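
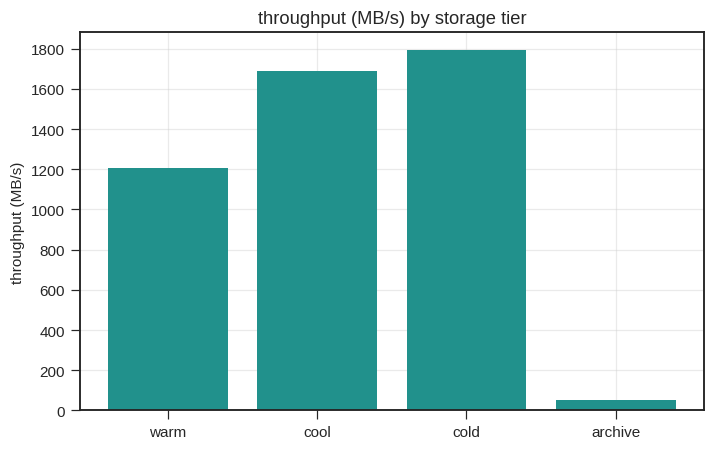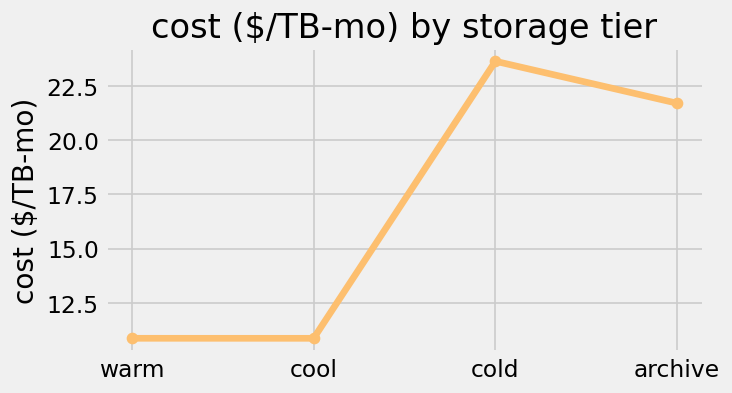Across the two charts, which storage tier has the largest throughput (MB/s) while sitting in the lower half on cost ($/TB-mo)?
cool

Chart 2 median cost ($/TB-mo) ≈ 15; below-median storage tiers: warm, cool. Among those, cool has the highest throughput (MB/s) (≈ 1600).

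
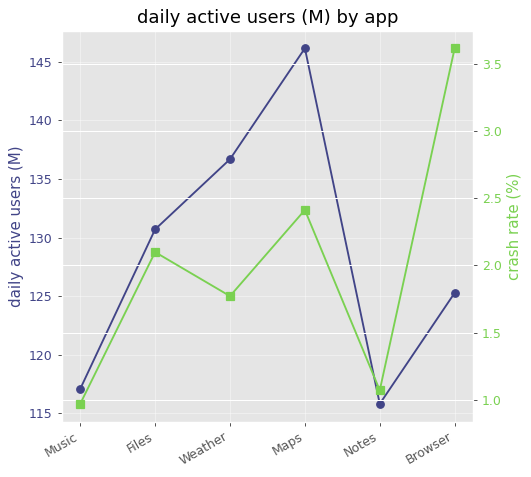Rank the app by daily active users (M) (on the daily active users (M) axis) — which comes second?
Weather

Top 3 (on the daily active users (M) axis): Maps ≈ 145, Weather ≈ 135, Files ≈ 130.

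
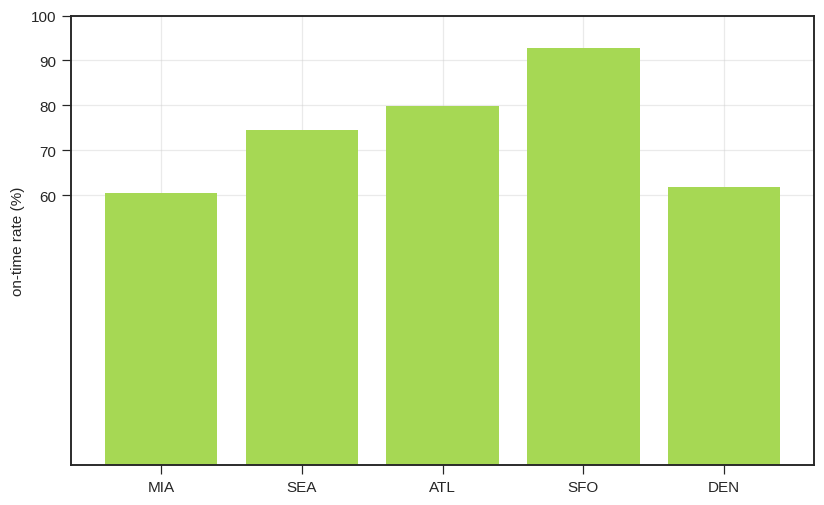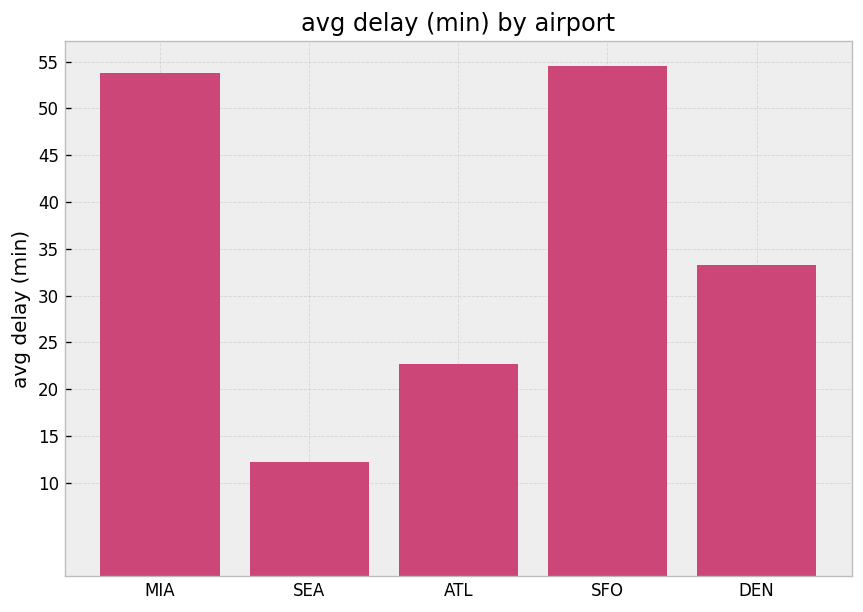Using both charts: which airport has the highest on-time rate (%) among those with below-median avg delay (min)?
Chart 2 median avg delay (min) ≈ 35; below-median airports: SEA, ATL. Among those, ATL has the highest on-time rate (%) (≈ 80).

ATL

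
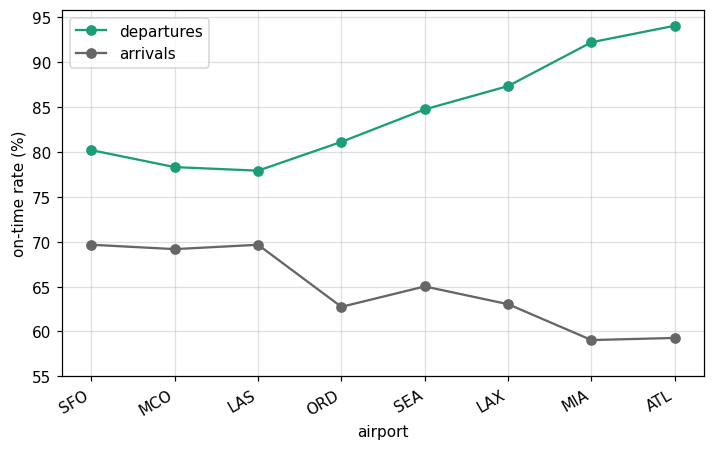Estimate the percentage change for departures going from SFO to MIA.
SFO ≈ 80, MIA ≈ 90; (90 − 80) / 80 ≈ +12.5%.

≈ +12.5%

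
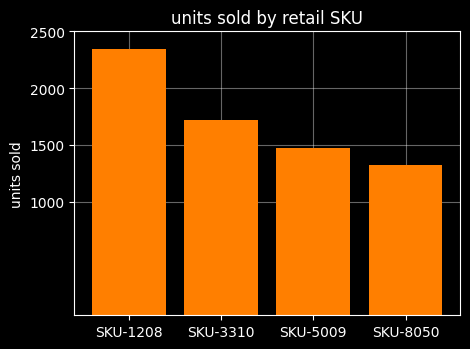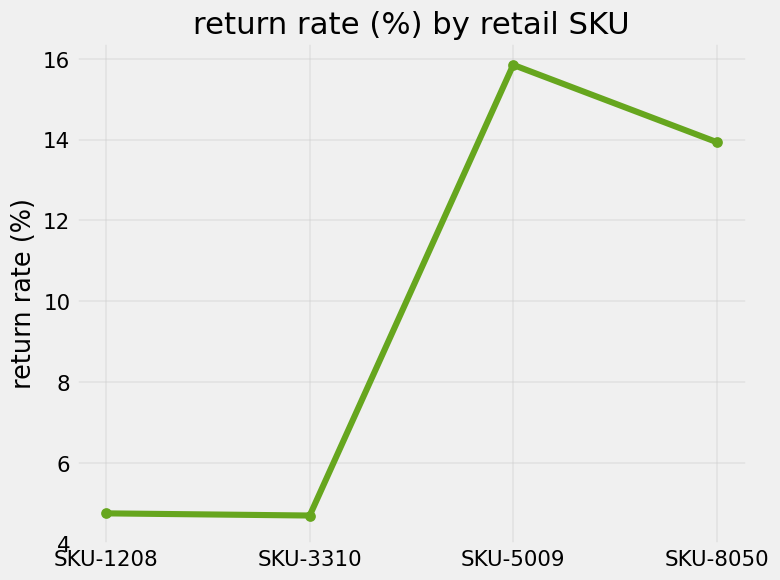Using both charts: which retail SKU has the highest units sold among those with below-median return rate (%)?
Chart 2 median return rate (%) ≈ 10; below-median retail SKUs: SKU-1208, SKU-3310. Among those, SKU-1208 has the highest units sold (≈ 2500).

SKU-1208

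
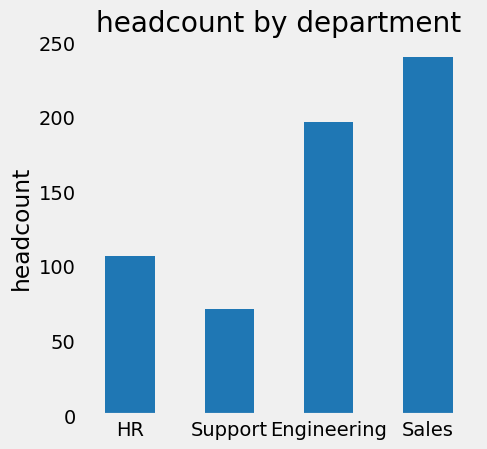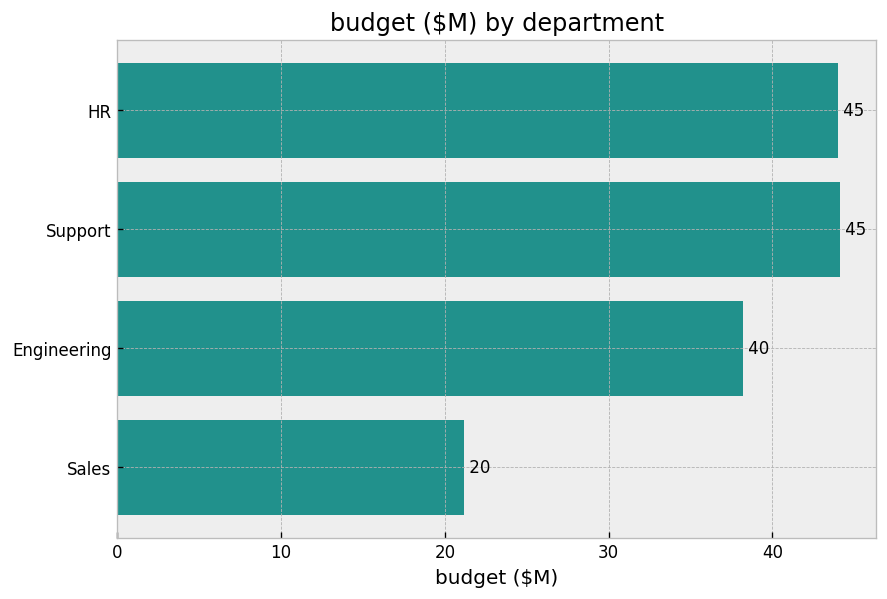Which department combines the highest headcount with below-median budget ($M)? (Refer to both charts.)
Chart 2 median budget ($M) ≈ 40; below-median departments: Engineering, Sales. Among those, Sales has the highest headcount (≈ 250).

Sales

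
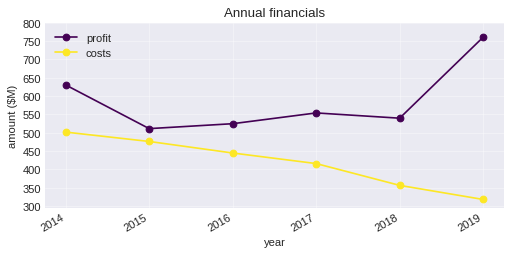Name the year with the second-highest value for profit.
2014

Top 3 for profit: 2019 ≈ 750, 2014 ≈ 650, 2017 ≈ 550.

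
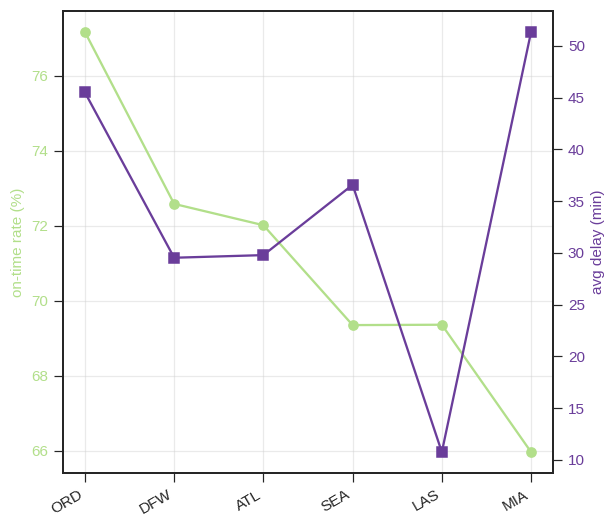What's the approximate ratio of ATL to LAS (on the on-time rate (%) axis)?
≈ 1.04×

ATL ≈ 72, LAS ≈ 69; 72/69 ≈ 1.04.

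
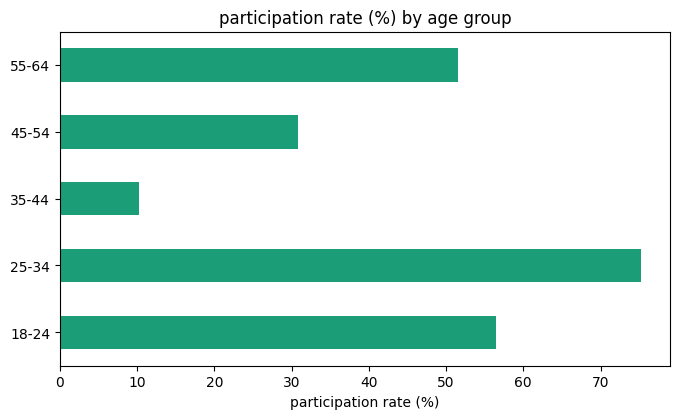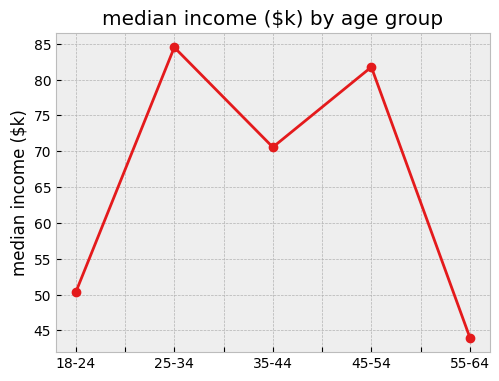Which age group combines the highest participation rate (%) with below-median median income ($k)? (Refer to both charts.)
18-24

Chart 2 median median income ($k) ≈ 70; below-median age groups: 18-24, 55-64. Among those, 18-24 has the highest participation rate (%) (≈ 60).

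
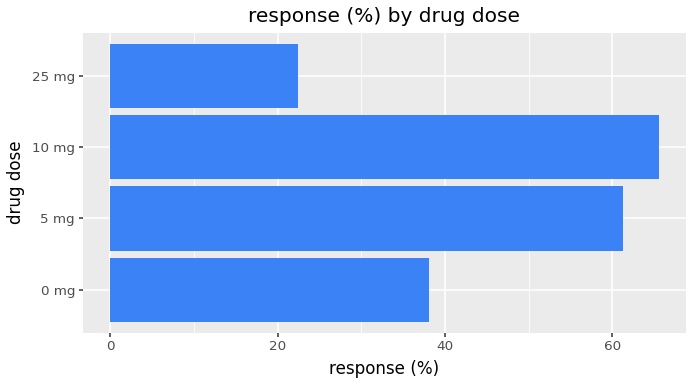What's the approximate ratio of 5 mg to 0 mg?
5 mg ≈ 60, 0 mg ≈ 40; 60/40 ≈ 1.5.

≈ 1.5×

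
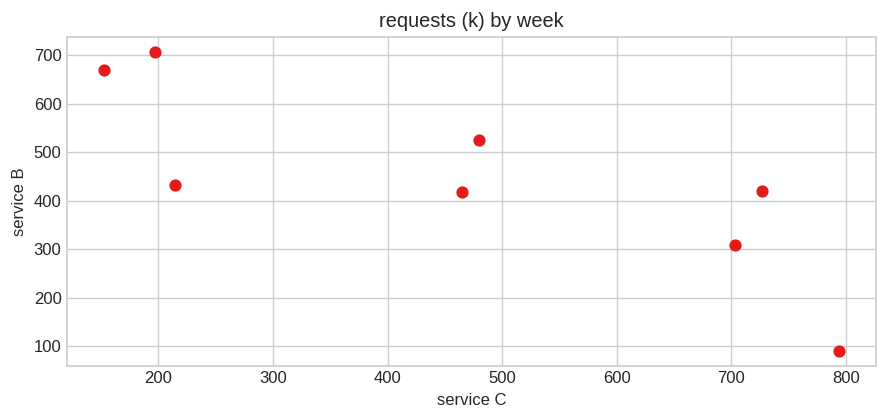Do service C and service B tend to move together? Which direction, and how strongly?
Points are negatively correlated; strong (|r| ≈ 0.8).

negative, strong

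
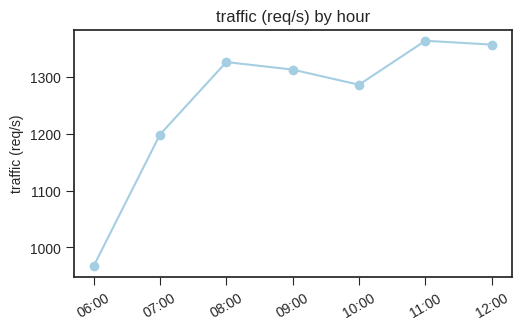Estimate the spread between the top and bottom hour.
≈ 400

Max 11:00 ≈ 1350, min 06:00 ≈ 950; range ≈ 400.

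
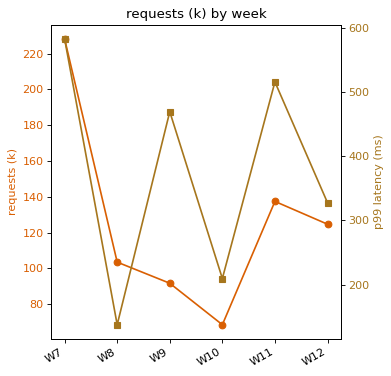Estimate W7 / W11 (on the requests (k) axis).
≈ 1.57×

W7 ≈ 220, W11 ≈ 140; 220/140 ≈ 1.57.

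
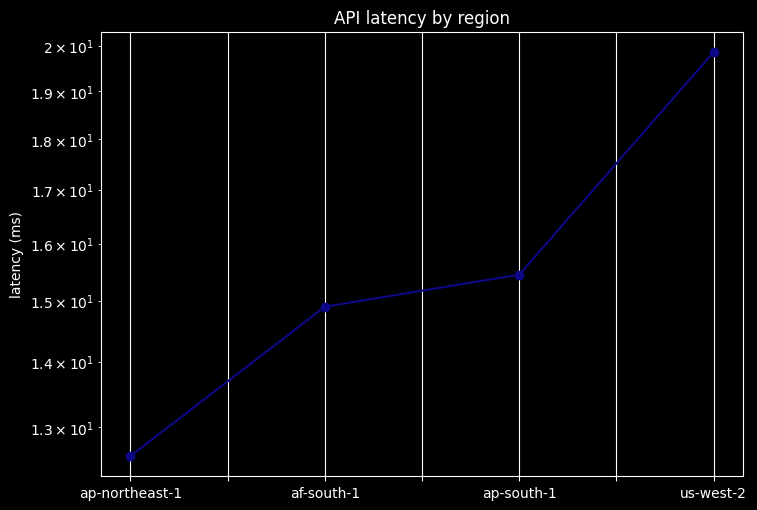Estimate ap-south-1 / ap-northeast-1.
≈ 1.15×

ap-south-1 ≈ 15, ap-northeast-1 ≈ 13; 15/13 ≈ 1.15.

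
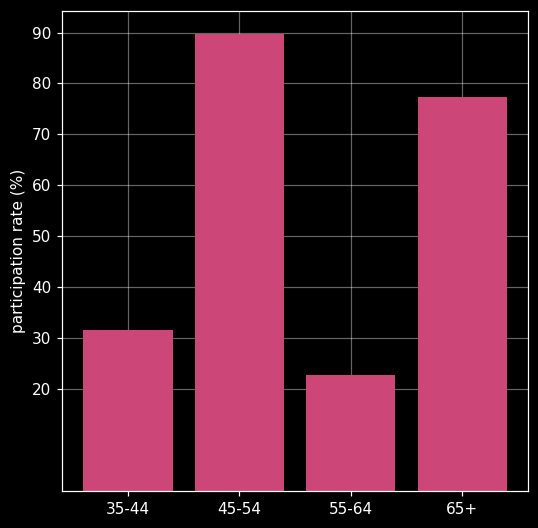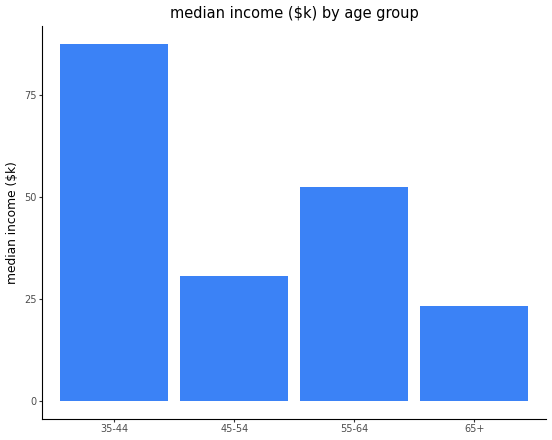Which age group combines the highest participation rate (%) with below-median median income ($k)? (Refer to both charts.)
Chart 2 median median income ($k) ≈ 40; below-median age groups: 45-54, 65+. Among those, 45-54 has the highest participation rate (%) (≈ 90).

45-54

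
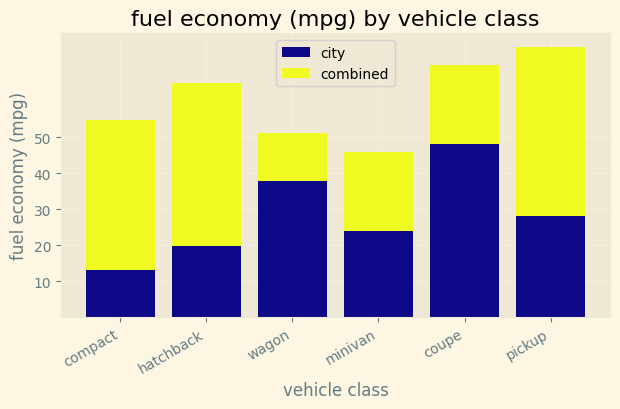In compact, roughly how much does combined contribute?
combined top ≈ 50, bottom ≈ 10; segment ≈ 40.

≈ 40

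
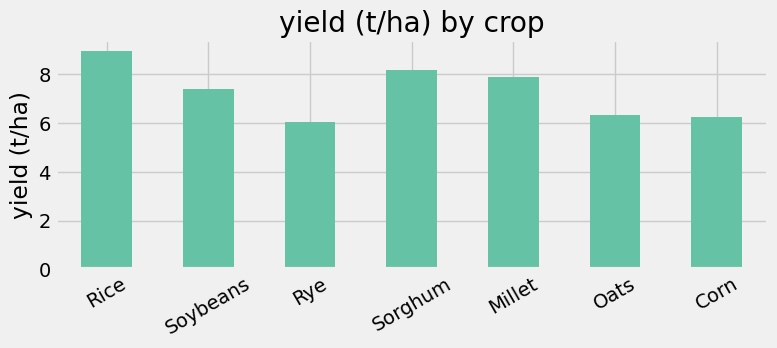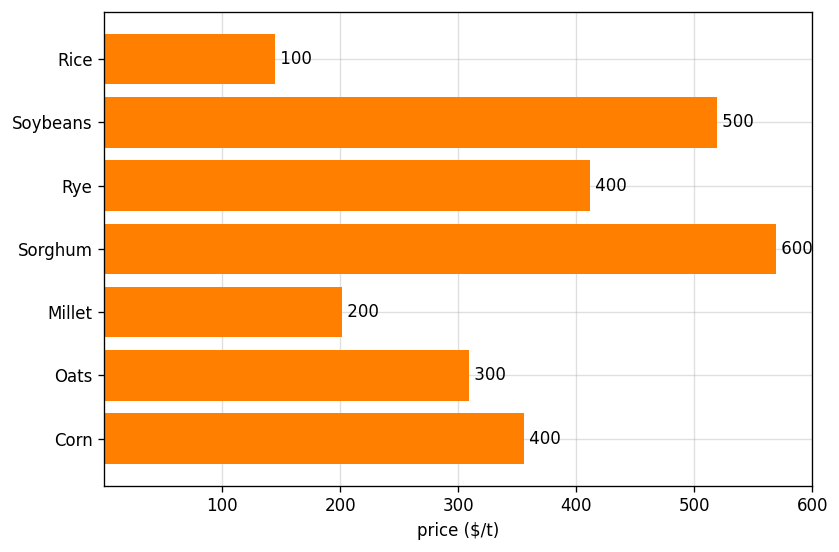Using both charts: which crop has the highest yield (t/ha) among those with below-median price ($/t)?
Chart 2 median price ($/t) ≈ 400; below-median crops: Rice, Millet, Oats. Among those, Rice has the highest yield (t/ha) (≈ 9).

Rice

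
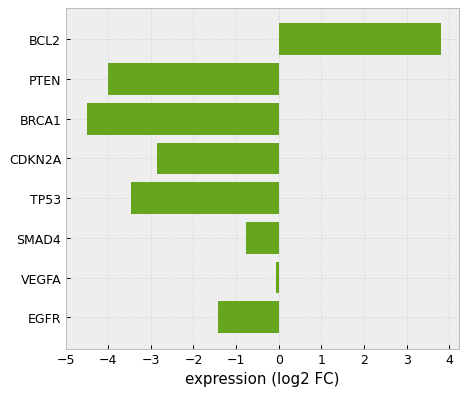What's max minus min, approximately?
≈ 8

Max BCL2 ≈ 4, min BRCA1 ≈ -4; range ≈ 8.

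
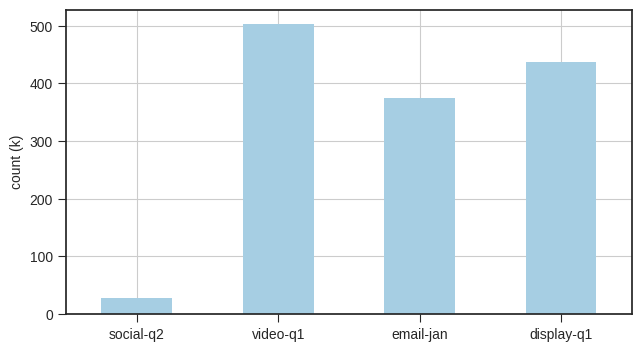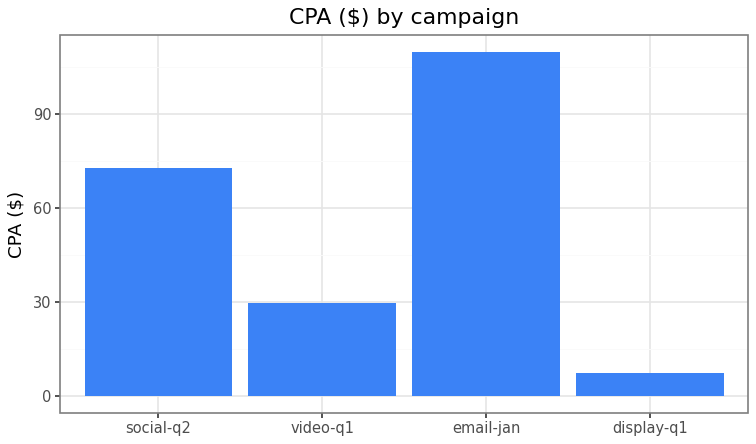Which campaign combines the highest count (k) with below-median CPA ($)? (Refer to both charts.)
video-q1

Chart 2 median CPA ($) ≈ 60; below-median campaigns: video-q1, display-q1. Among those, video-q1 has the highest count (k) (≈ 500).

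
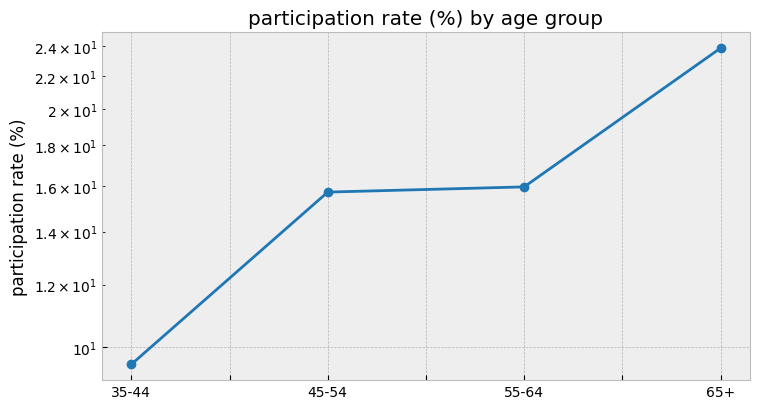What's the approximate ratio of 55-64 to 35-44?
≈ 1.6×

55-64 ≈ 16, 35-44 ≈ 10; 16/10 ≈ 1.6.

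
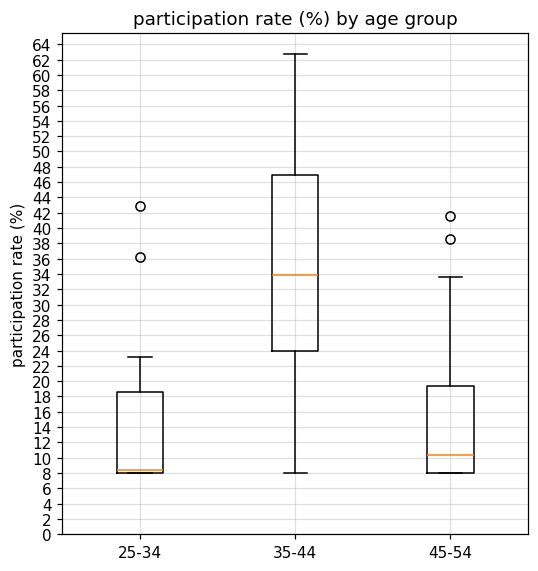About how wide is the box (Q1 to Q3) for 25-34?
≈ 10

Q3 ≈ 18, Q1 ≈ 8; IQR ≈ 10.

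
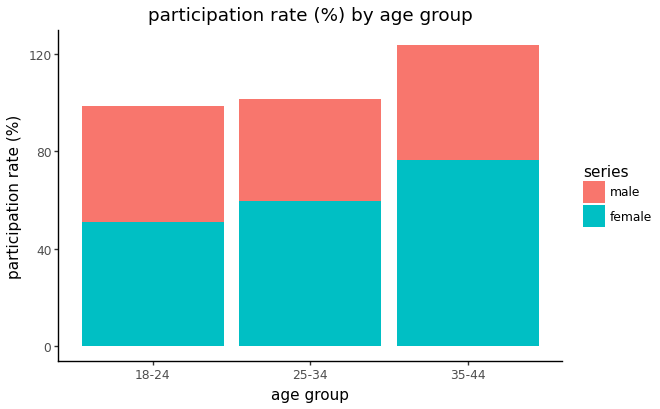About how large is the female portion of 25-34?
female top ≈ 60, bottom ≈ 0; segment ≈ 60.

≈ 60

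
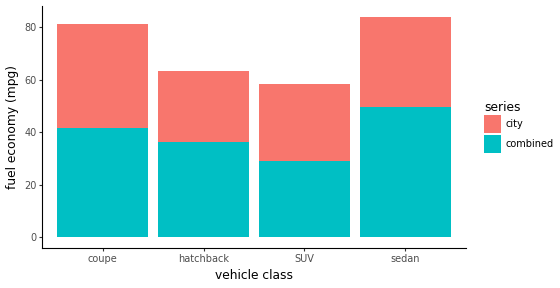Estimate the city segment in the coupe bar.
≈ 40

city top ≈ 80, bottom ≈ 40; segment ≈ 40.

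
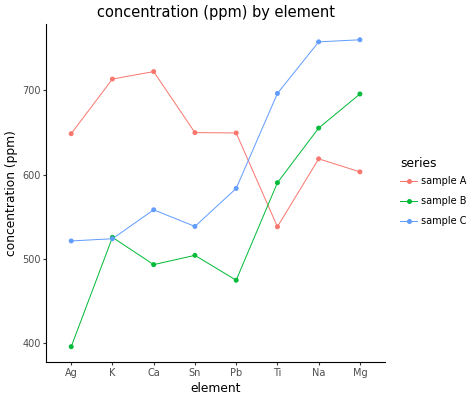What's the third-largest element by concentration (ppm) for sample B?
Ti

Top 4 for sample B: Mg ≈ 700, Na ≈ 650, Ti ≈ 600, K ≈ 550.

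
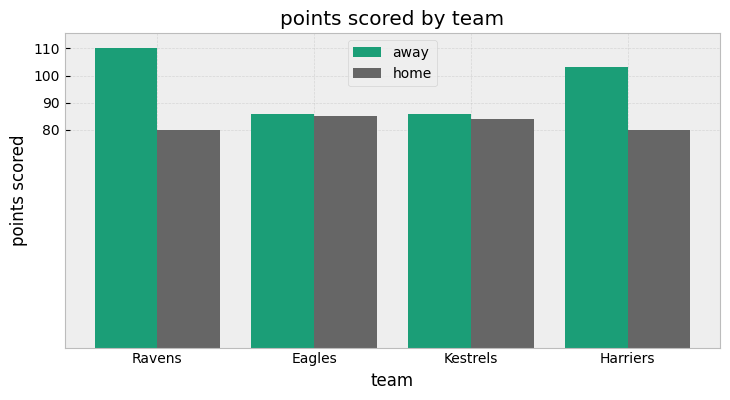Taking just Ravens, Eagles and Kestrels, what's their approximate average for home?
≈ 80

(80 + 80 + 80) / 3 ≈ 80.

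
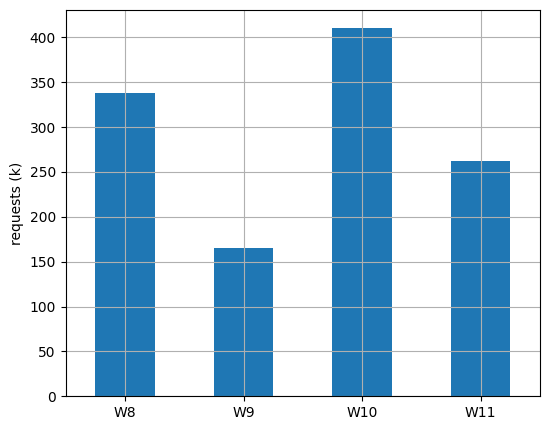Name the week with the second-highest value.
Top 3: W10 ≈ 400, W8 ≈ 350, W11 ≈ 250.

W8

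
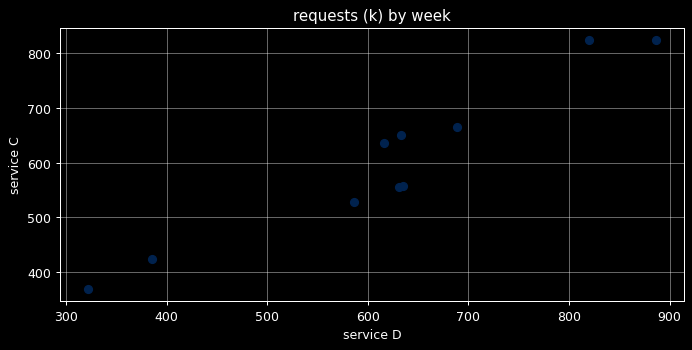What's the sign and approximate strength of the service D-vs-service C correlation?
Points are positively correlated; strong (|r| ≈ 1.0).

positive, strong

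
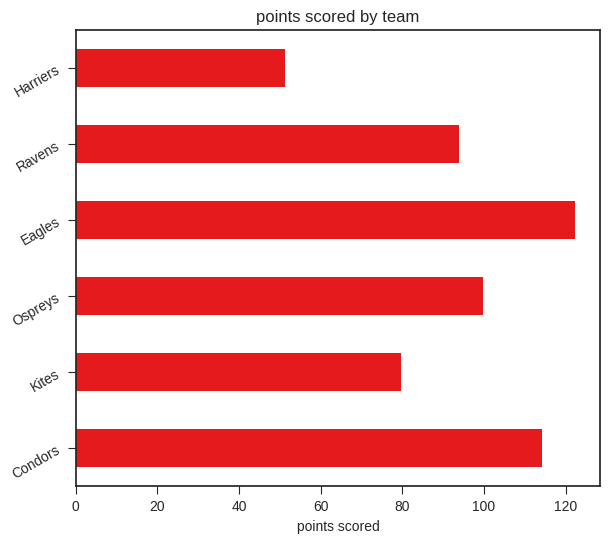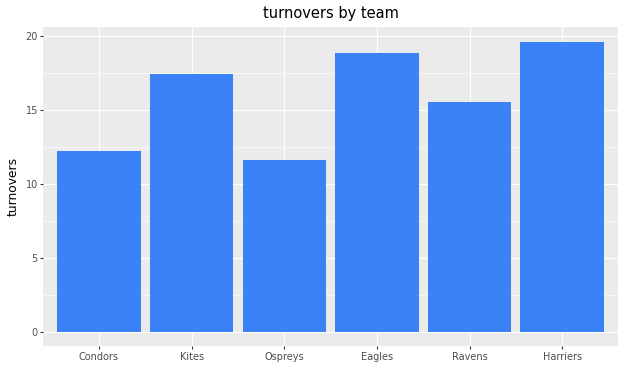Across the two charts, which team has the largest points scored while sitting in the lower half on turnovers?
Chart 2 median turnovers ≈ 16; below-median teams: Condors, Ospreys, Ravens. Among those, Condors has the highest points scored (≈ 120).

Condors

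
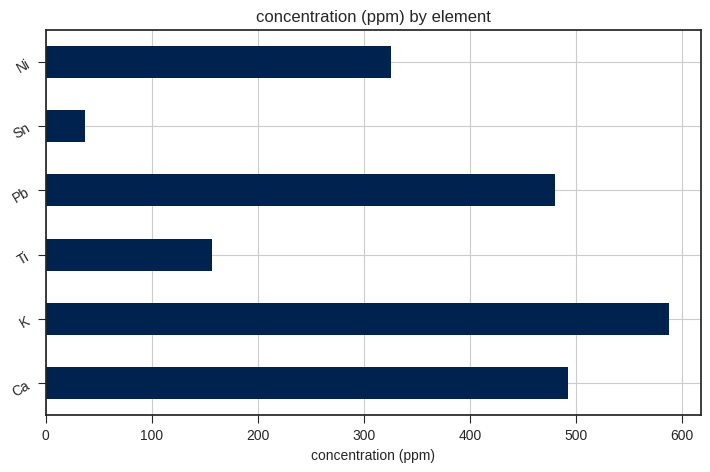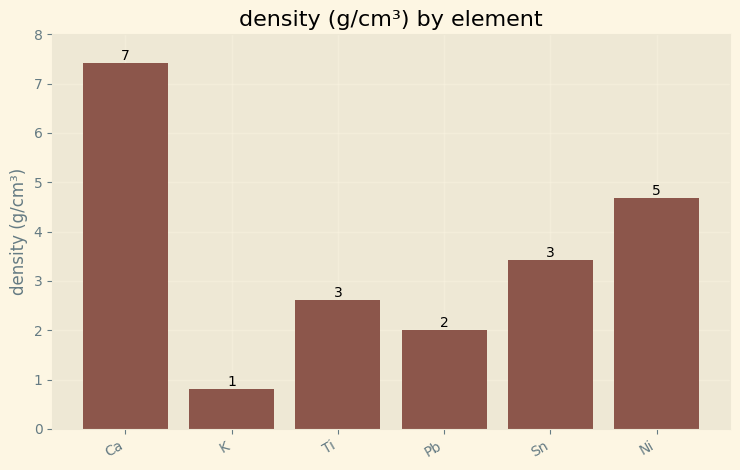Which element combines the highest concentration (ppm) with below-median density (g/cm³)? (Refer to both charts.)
Chart 2 median density (g/cm³) ≈ 3; below-median elements: K, Ti, Pb. Among those, K has the highest concentration (ppm) (≈ 600).

K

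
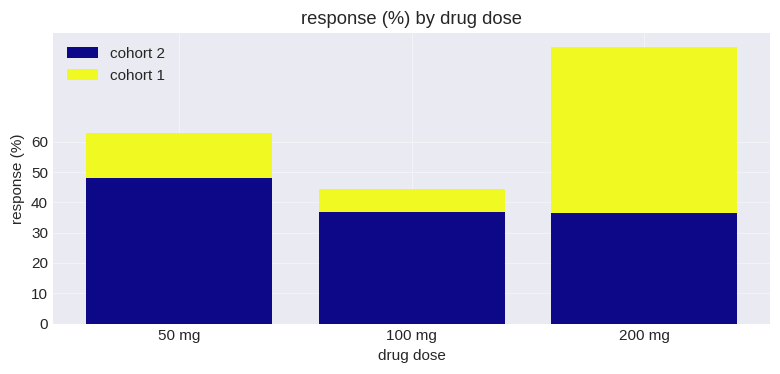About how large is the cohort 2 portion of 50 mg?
cohort 2 top ≈ 50, bottom ≈ 0; segment ≈ 50.

≈ 50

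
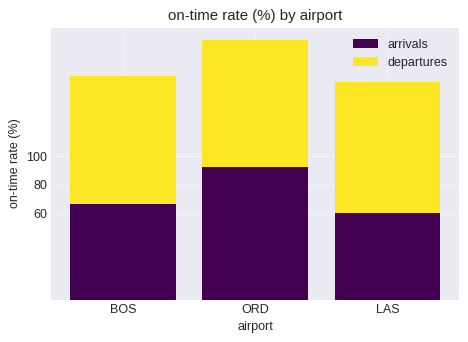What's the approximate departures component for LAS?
≈ 100

departures top ≈ 160, bottom ≈ 60; segment ≈ 100.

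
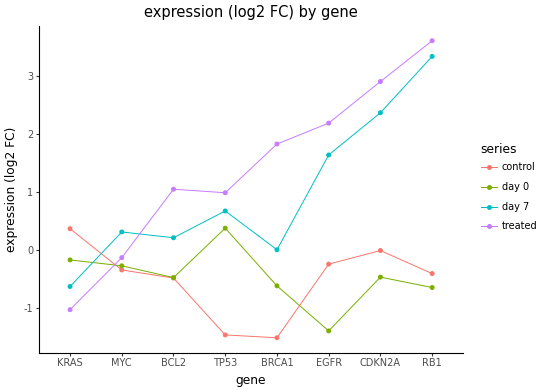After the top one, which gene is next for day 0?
KRAS

Top 3 for day 0: TP53 ≈ 0.5, KRAS ≈ 0.0, MYC ≈ -0.5.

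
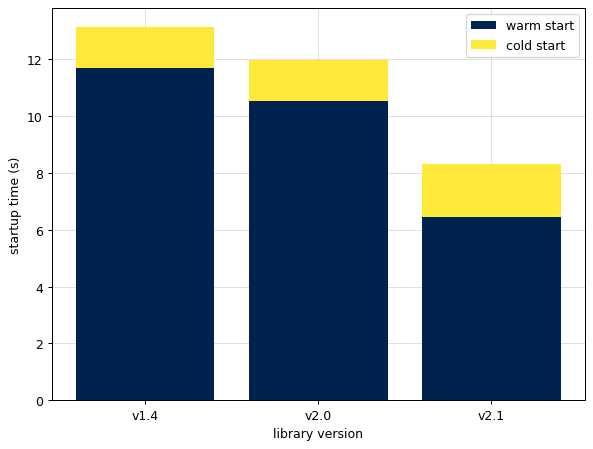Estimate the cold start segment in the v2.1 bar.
cold start top ≈ 8, bottom ≈ 6; segment ≈ 2.

≈ 2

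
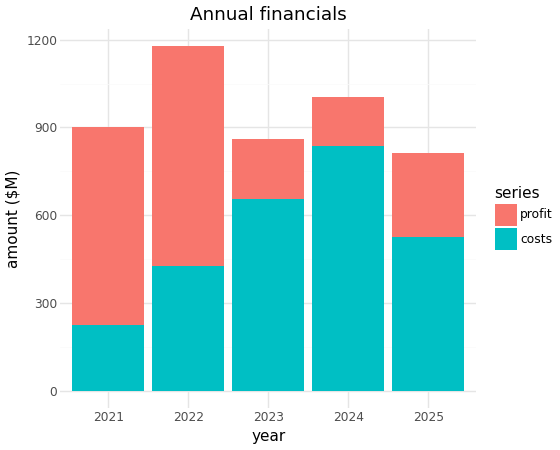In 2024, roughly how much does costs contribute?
costs top ≈ 800, bottom ≈ 0; segment ≈ 800.

≈ 800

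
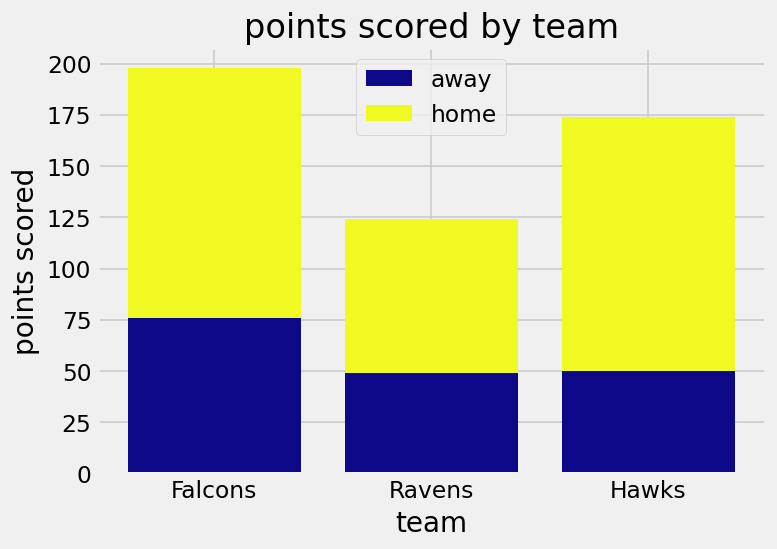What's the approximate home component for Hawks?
home top ≈ 180, bottom ≈ 40; segment ≈ 140.

≈ 140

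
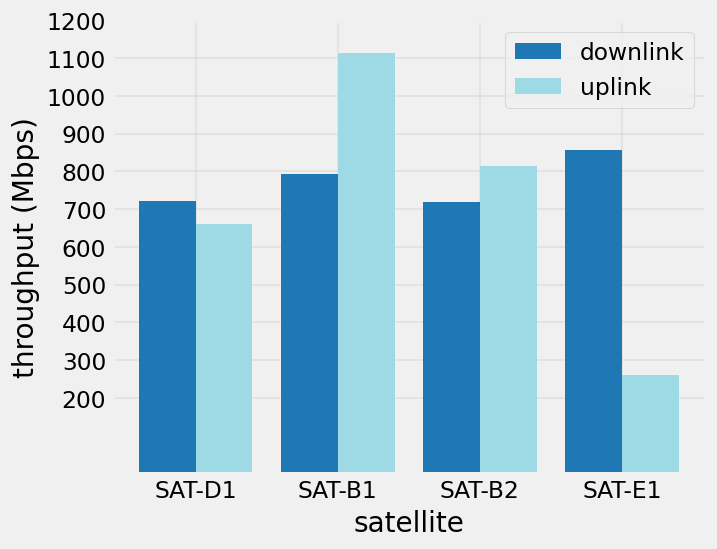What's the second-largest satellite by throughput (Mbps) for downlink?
Top 3 for downlink: SAT-E1 ≈ 900, SAT-B1 ≈ 800, SAT-D1 ≈ 700.

SAT-B1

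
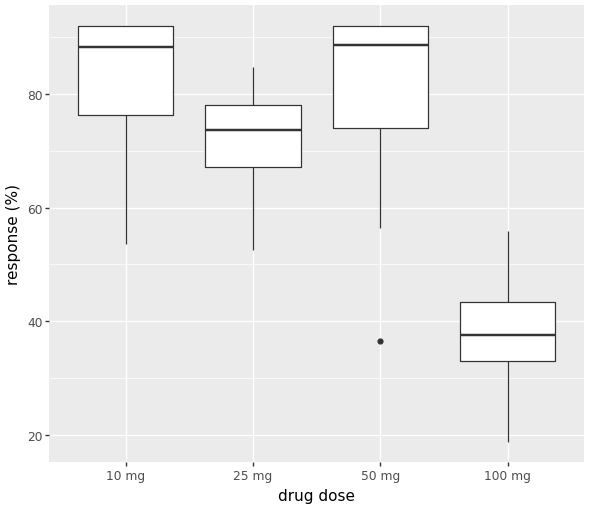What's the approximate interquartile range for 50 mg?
Q3 ≈ 90, Q1 ≈ 75; IQR ≈ 15.

≈ 15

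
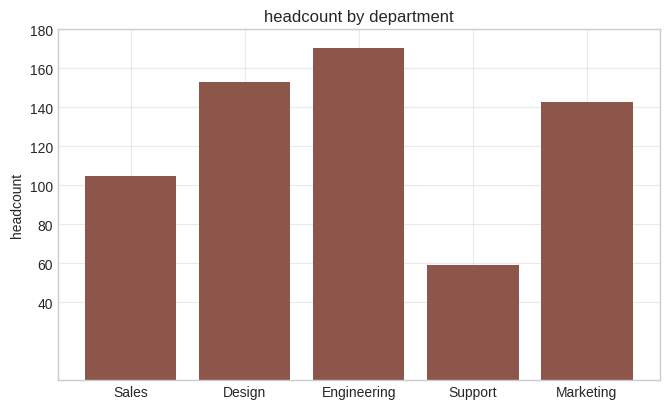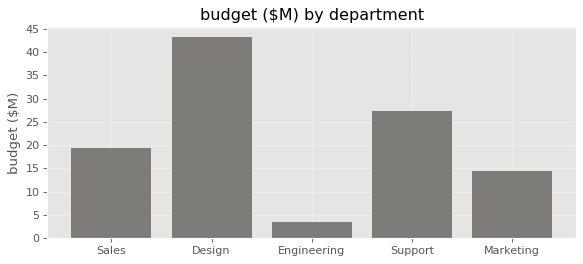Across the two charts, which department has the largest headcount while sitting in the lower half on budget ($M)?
Chart 2 median budget ($M) ≈ 20; below-median departments: Engineering, Marketing. Among those, Engineering has the highest headcount (≈ 180).

Engineering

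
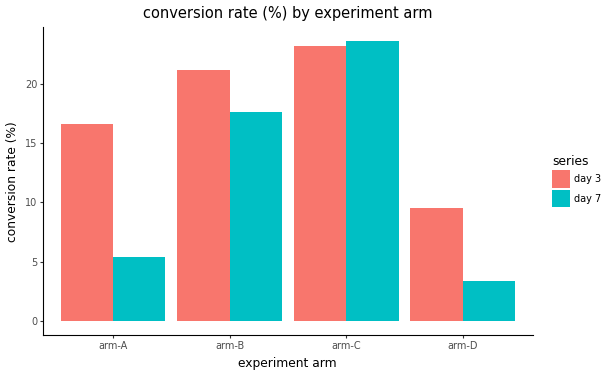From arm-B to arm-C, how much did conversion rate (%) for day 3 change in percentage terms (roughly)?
≈ +9.1%

arm-B ≈ 22, arm-C ≈ 24; (24 − 22) / 22 ≈ +9.1%.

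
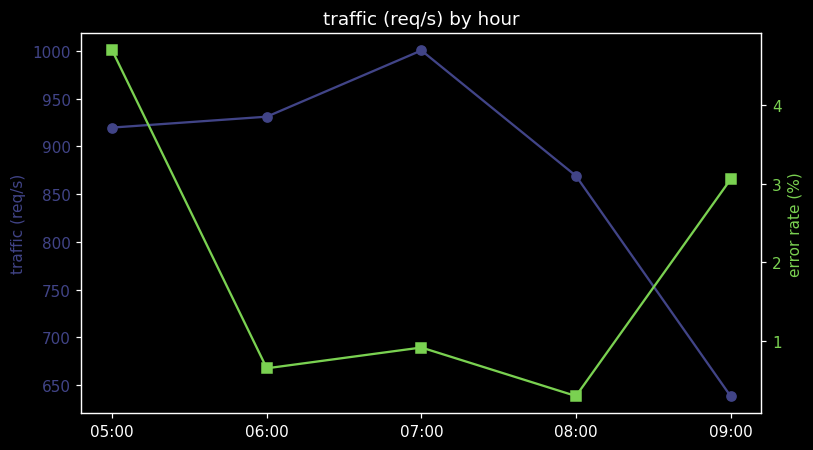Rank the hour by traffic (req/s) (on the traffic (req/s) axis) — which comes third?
Top 4 (on the traffic (req/s) axis): 07:00 ≈ 1000, 06:00 ≈ 950, 05:00 ≈ 900, 08:00 ≈ 850.

05:00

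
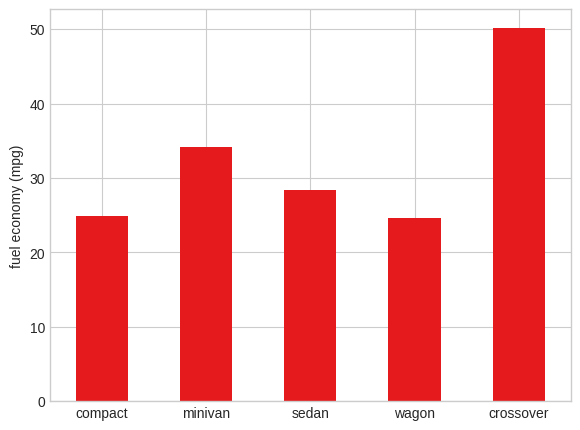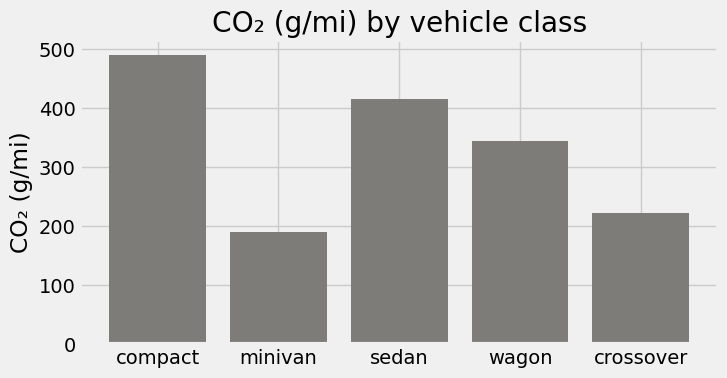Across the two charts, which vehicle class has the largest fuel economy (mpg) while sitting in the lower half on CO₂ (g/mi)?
crossover

Chart 2 median CO₂ (g/mi) ≈ 350; below-median vehicle classes: minivan, crossover. Among those, crossover has the highest fuel economy (mpg) (≈ 50).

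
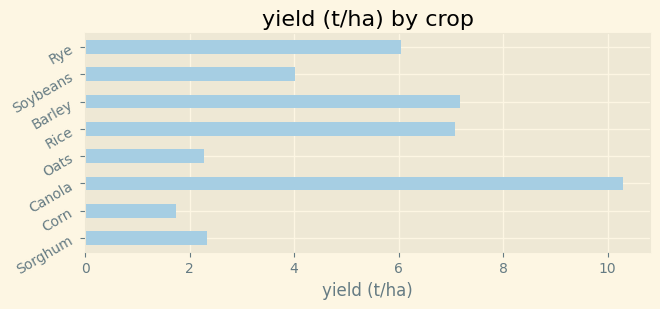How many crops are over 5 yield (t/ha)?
Above 5: Canola, Rice, Barley, Rye.

4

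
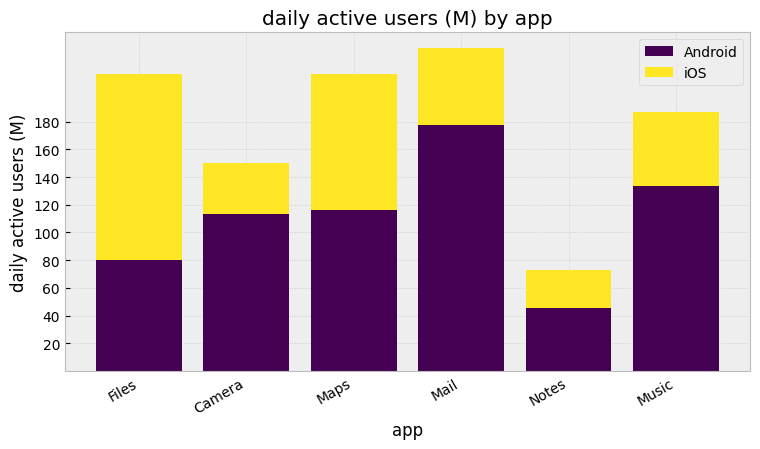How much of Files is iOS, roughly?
iOS top ≈ 220, bottom ≈ 80; segment ≈ 140.

≈ 140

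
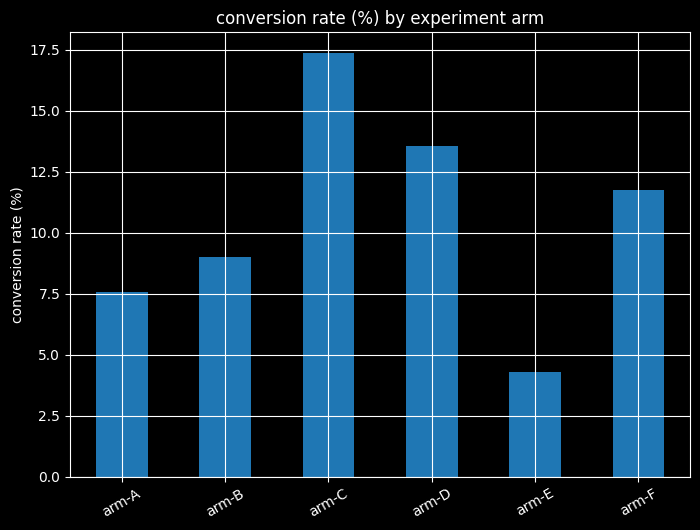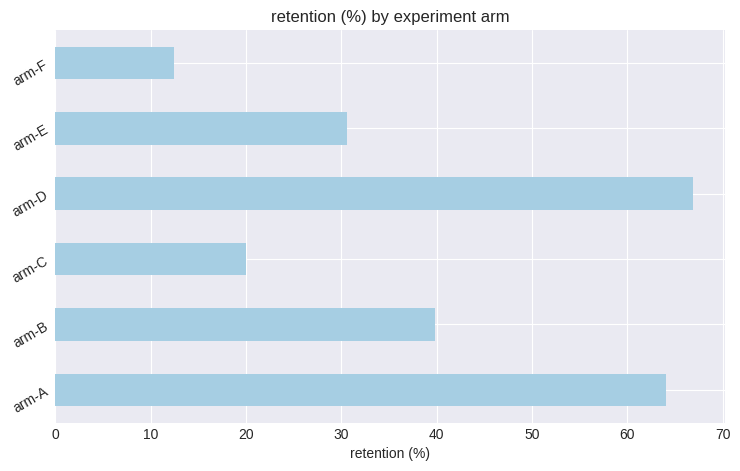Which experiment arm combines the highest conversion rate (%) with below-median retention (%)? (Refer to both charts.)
Chart 2 median retention (%) ≈ 40; below-median experiment arms: arm-C, arm-E, arm-F. Among those, arm-C has the highest conversion rate (%) (≈ 18).

arm-C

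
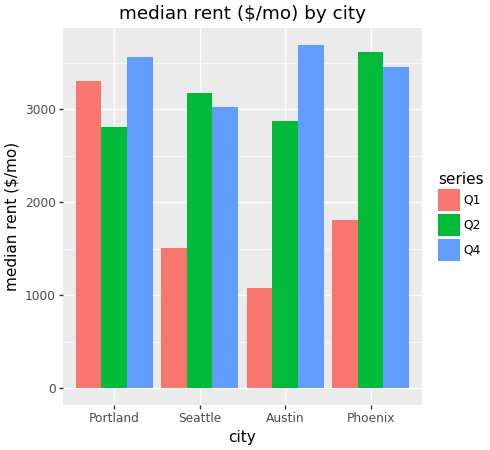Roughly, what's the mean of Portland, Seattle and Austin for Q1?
≈ 2000

(3500 + 1500 + 1000) / 3 ≈ 2000.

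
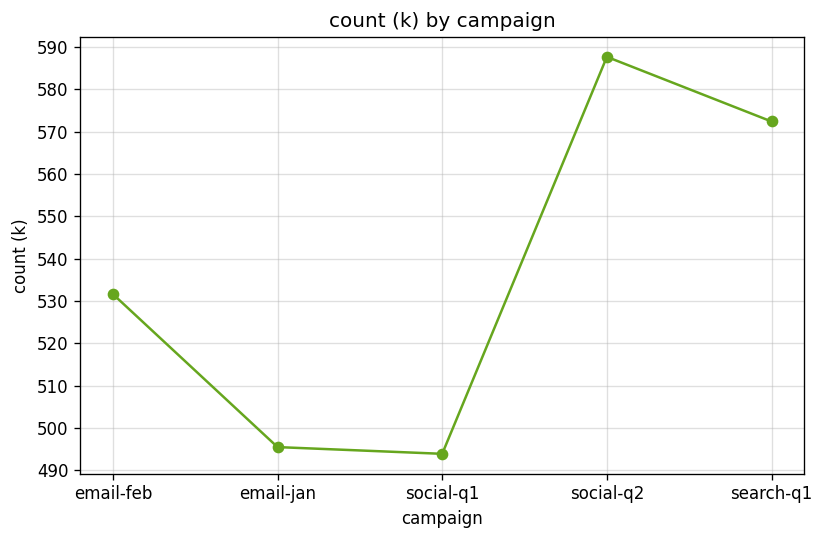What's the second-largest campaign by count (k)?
Top 3: social-q2 ≈ 590, search-q1 ≈ 570, email-feb ≈ 530.

search-q1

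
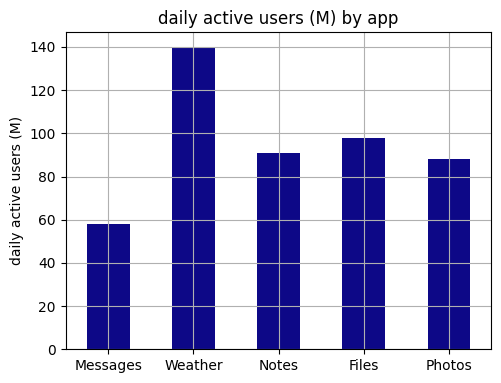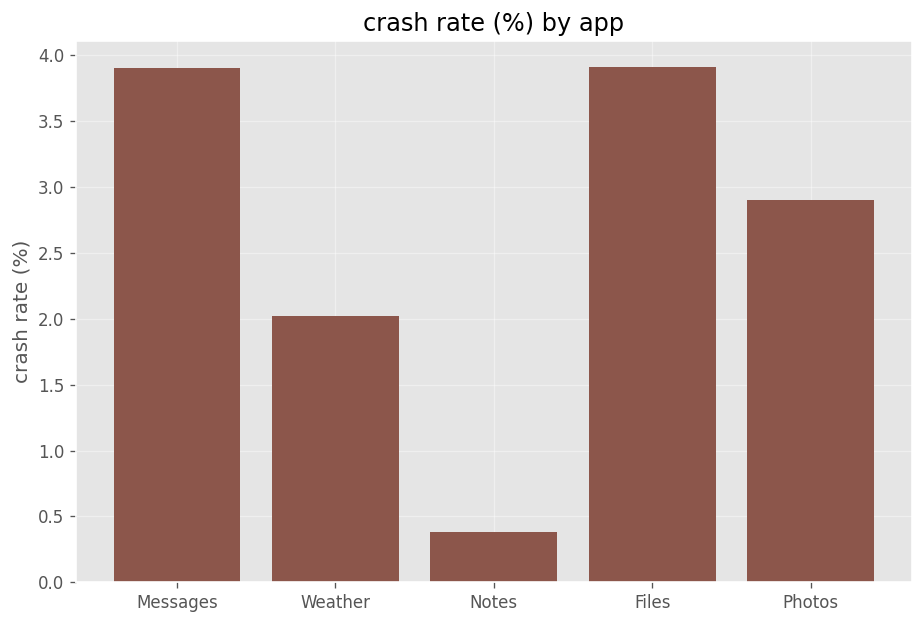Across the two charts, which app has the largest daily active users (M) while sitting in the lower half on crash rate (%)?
Weather

Chart 2 median crash rate (%) ≈ 3; below-median apps: Weather, Notes. Among those, Weather has the highest daily active users (M) (≈ 140).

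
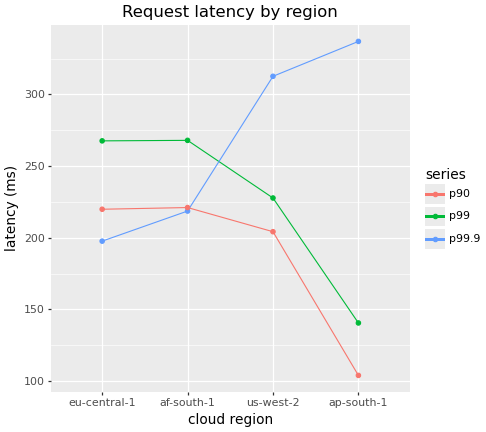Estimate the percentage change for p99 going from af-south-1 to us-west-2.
≈ -15.4%

af-south-1 ≈ 260, us-west-2 ≈ 220; (220 − 260) / 260 ≈ -15.4%.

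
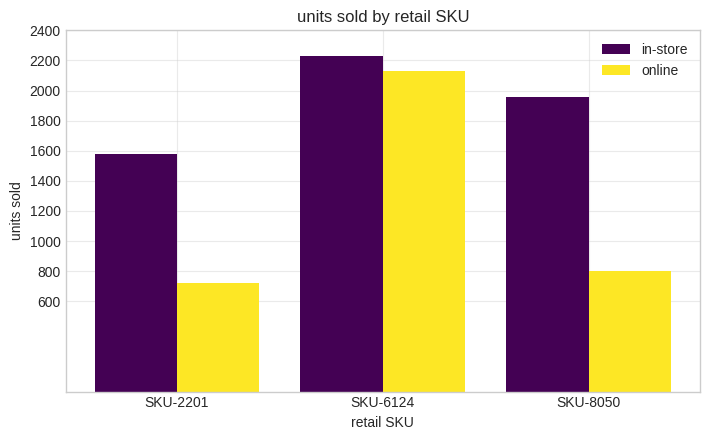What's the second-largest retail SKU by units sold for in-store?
SKU-8050

Top 3 for in-store: SKU-6124 ≈ 2200, SKU-8050 ≈ 2000, SKU-2201 ≈ 1600.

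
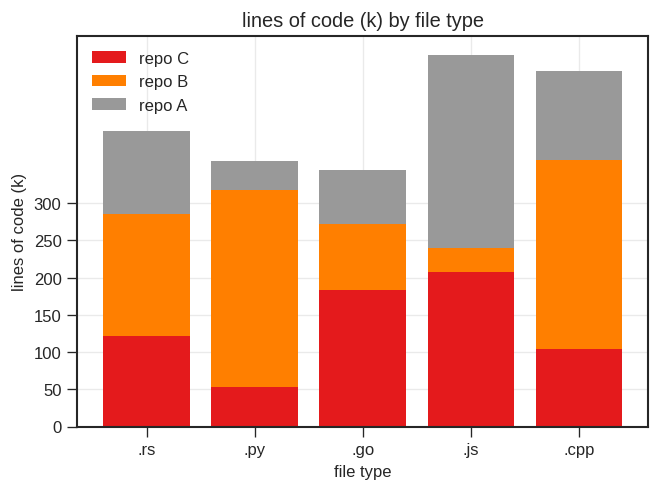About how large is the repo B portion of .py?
repo B top ≈ 300, bottom ≈ 50; segment ≈ 250.

≈ 250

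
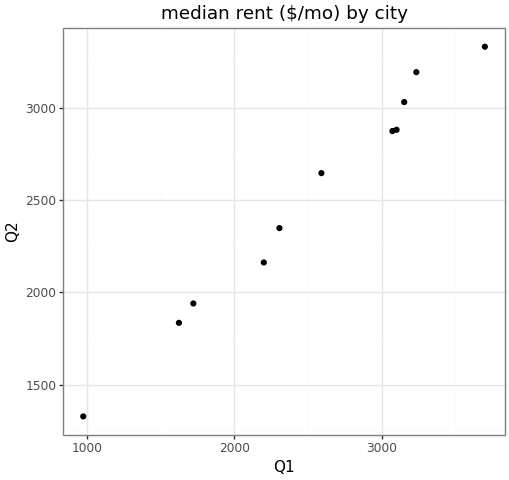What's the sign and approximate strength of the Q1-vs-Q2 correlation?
Points are positively correlated; strong (|r| ≈ 1.0).

positive, strong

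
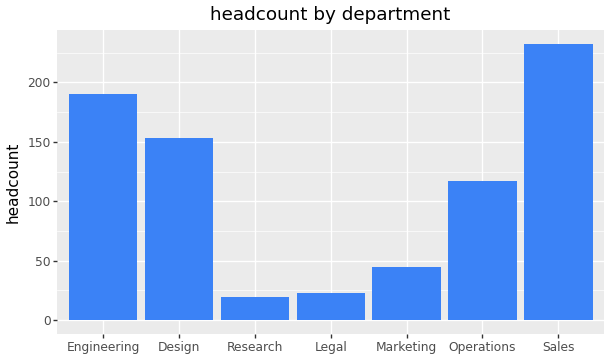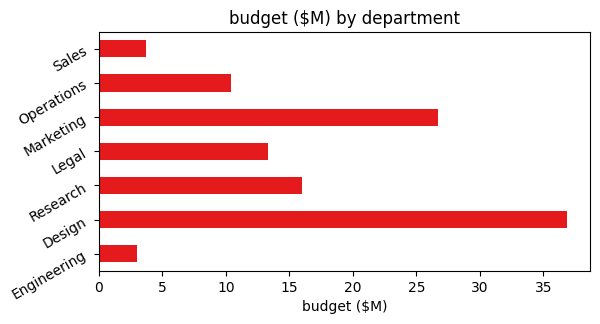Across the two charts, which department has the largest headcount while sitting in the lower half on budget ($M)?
Chart 2 median budget ($M) ≈ 15; below-median departments: Engineering, Operations, Sales. Among those, Sales has the highest headcount (≈ 225).

Sales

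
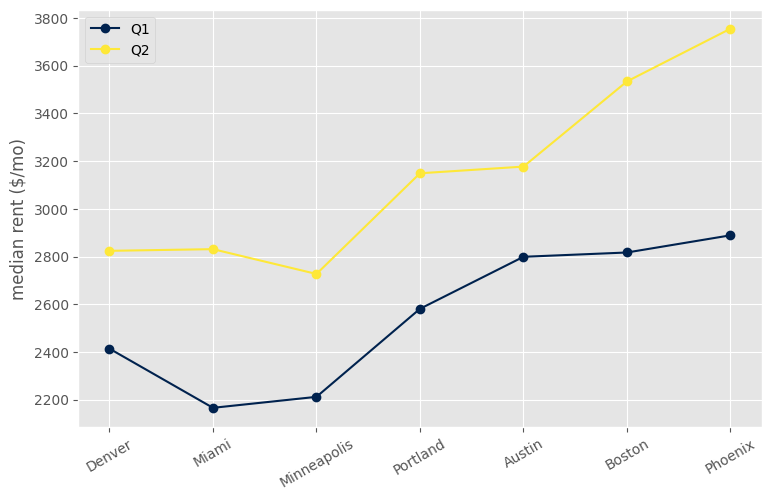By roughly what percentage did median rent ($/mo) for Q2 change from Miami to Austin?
Miami ≈ 2800, Austin ≈ 3200; (3200 − 2800) / 2800 ≈ +14.3%.

≈ +14.3%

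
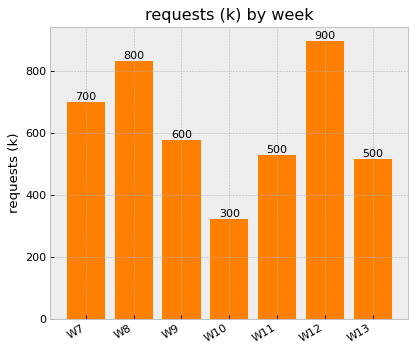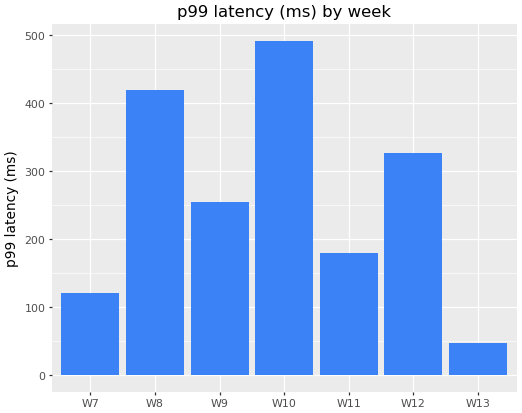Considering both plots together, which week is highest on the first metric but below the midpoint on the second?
Chart 2 median p99 latency (ms) ≈ 250; below-median weeks: W7, W11, W13. Among those, W7 has the highest requests (k) (≈ 700).

W7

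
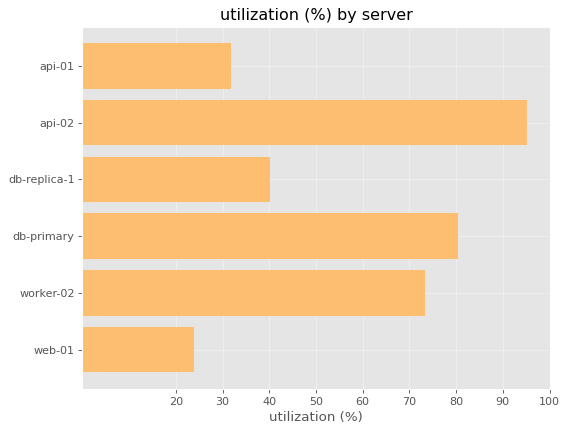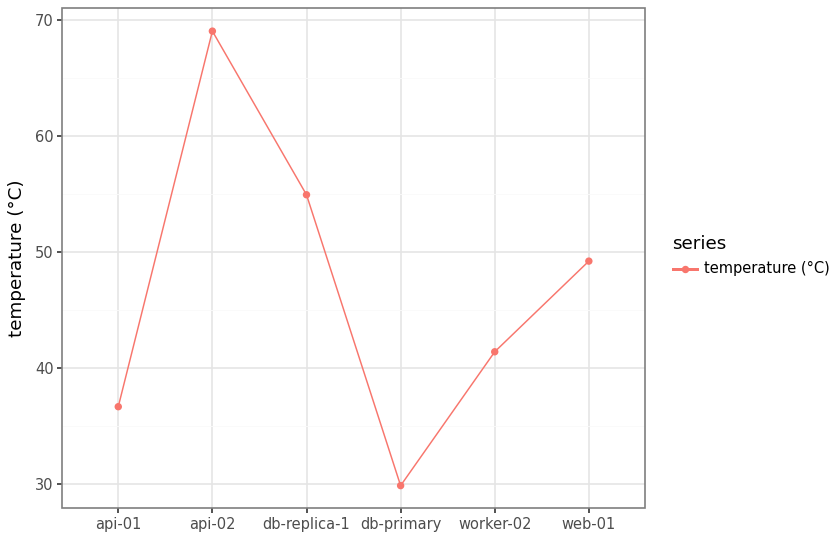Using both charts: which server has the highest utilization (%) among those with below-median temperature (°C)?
db-primary

Chart 2 median temperature (°C) ≈ 50; below-median servers: api-01, db-primary, worker-02. Among those, db-primary has the highest utilization (%) (≈ 80).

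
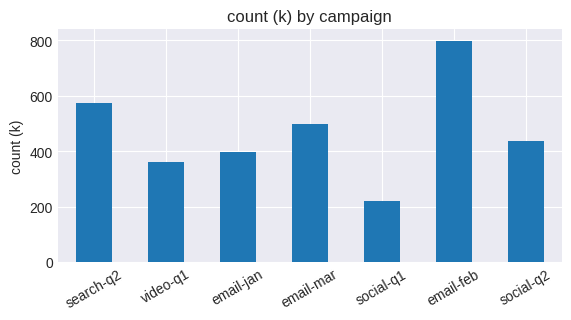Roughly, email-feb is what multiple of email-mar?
email-feb ≈ 800, email-mar ≈ 500; 800/500 ≈ 1.6.

≈ 1.6×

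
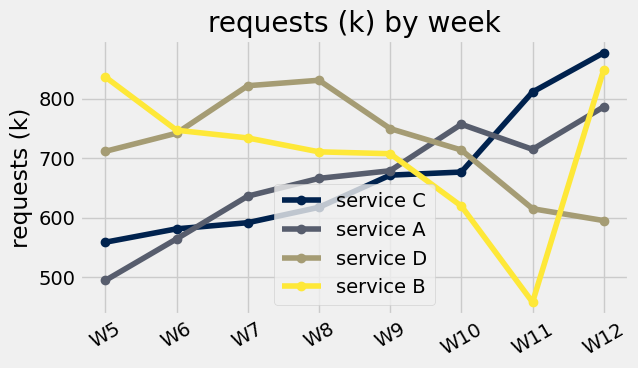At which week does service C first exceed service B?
W10

W9: service C ≈ 650 vs service B ≈ 700 (not yet); W10: service C ≈ 700 vs service B ≈ 600 (first crossover).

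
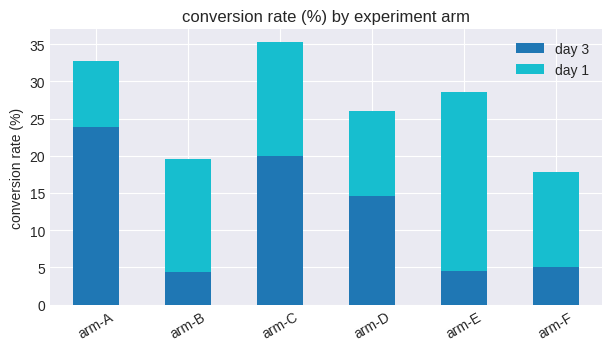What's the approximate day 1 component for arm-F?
≈ 15

day 1 top ≈ 20, bottom ≈ 5; segment ≈ 15.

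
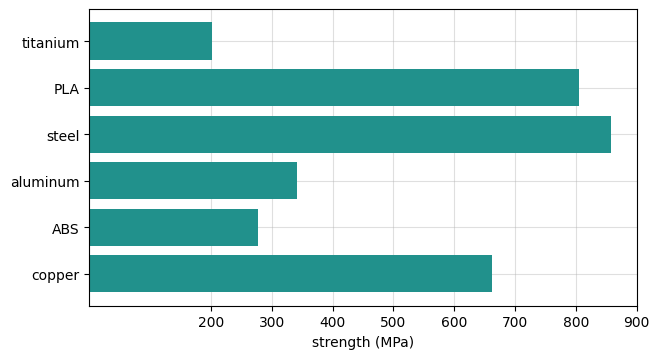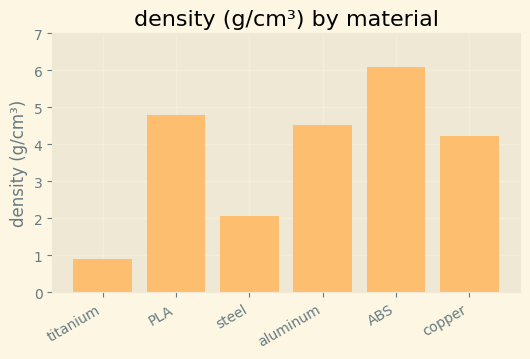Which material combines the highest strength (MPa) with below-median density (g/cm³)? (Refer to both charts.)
steel

Chart 2 median density (g/cm³) ≈ 4; below-median materials: titanium, steel, copper. Among those, steel has the highest strength (MPa) (≈ 900).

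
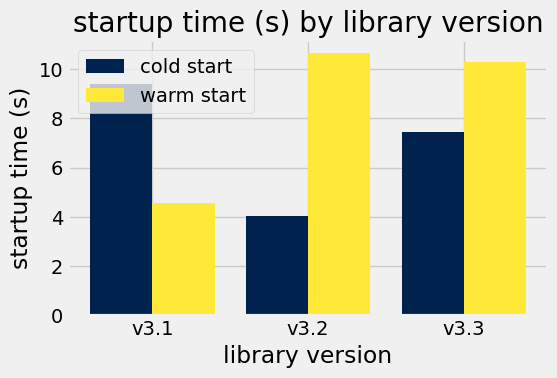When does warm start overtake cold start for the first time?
v3.2

v3.1: warm start ≈ 5 vs cold start ≈ 9 (not yet); v3.2: warm start ≈ 11 vs cold start ≈ 4 (first crossover).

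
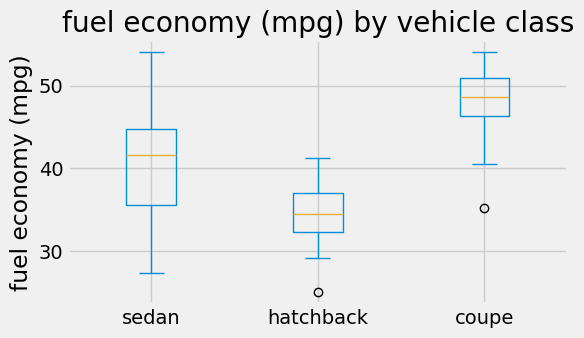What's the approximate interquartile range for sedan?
≈ 8

Q3 ≈ 44, Q1 ≈ 36; IQR ≈ 8.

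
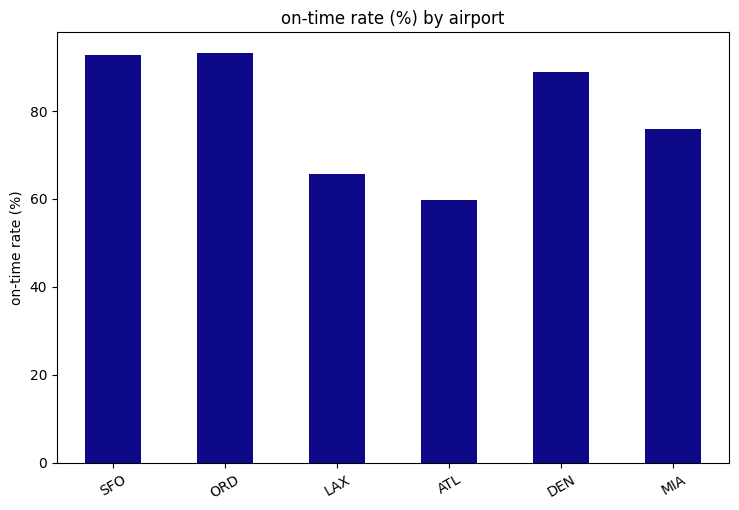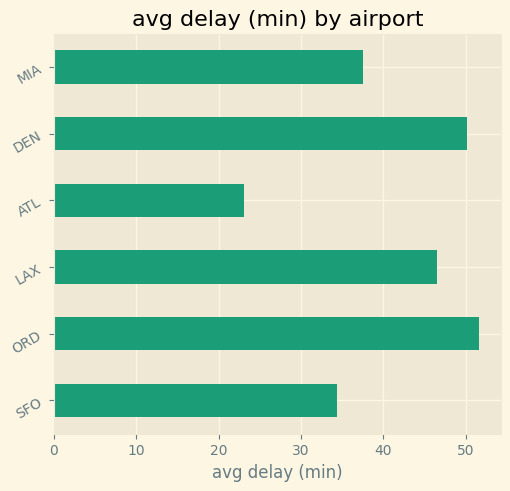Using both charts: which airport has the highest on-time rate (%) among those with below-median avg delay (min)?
Chart 2 median avg delay (min) ≈ 40; below-median airports: SFO, ATL, MIA. Among those, SFO has the highest on-time rate (%) (≈ 90).

SFO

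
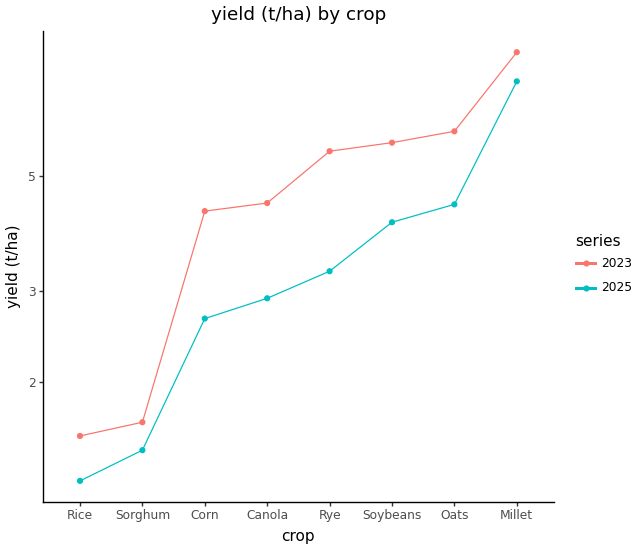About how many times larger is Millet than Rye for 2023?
Millet ≈ 9, Rye ≈ 6; 9/6 ≈ 1.5.

≈ 1.5×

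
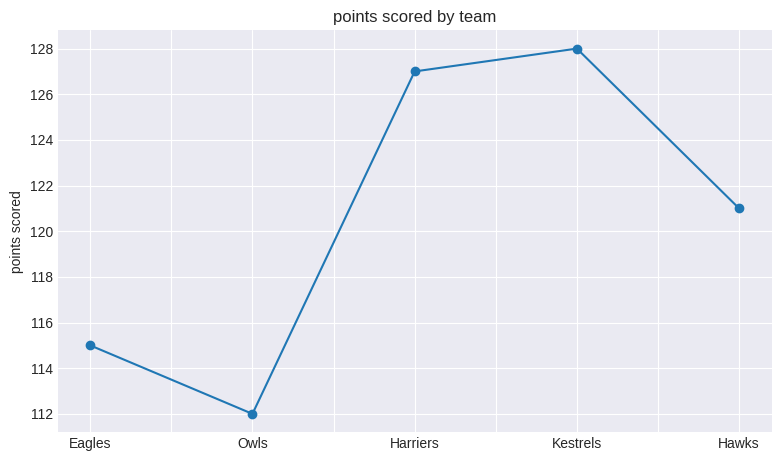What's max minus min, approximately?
Max Kestrels ≈ 128, min Owls ≈ 112; range ≈ 16.

≈ 16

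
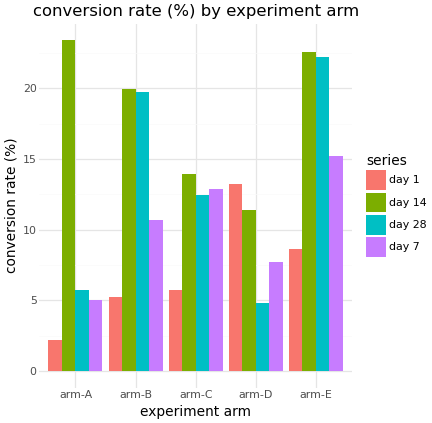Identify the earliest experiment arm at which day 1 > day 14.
arm-D

arm-C: day 1 ≈ 6 vs day 14 ≈ 14 (not yet); arm-D: day 1 ≈ 14 vs day 14 ≈ 12 (first crossover).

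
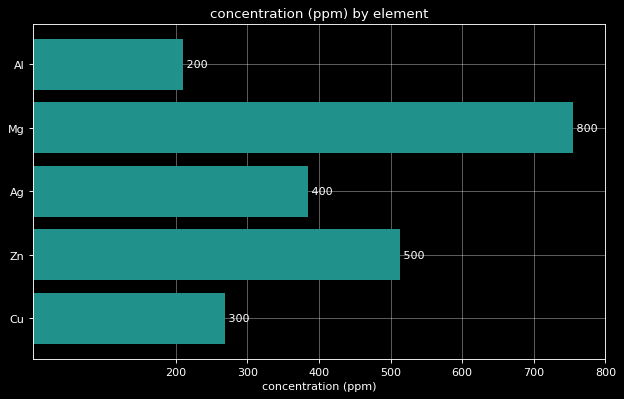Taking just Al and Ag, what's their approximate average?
≈ 300

(200 + 400) / 2 ≈ 300.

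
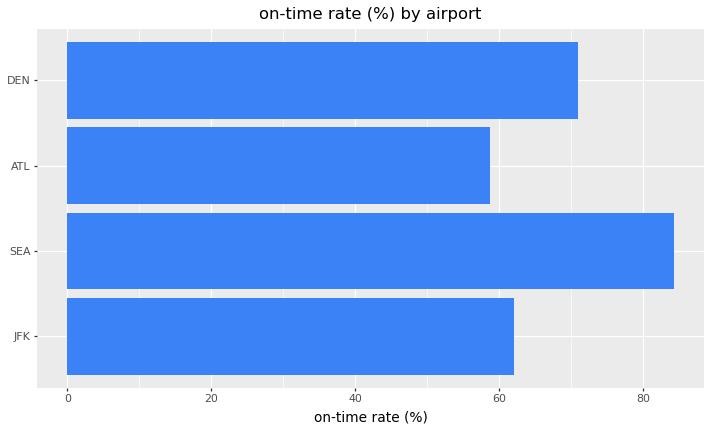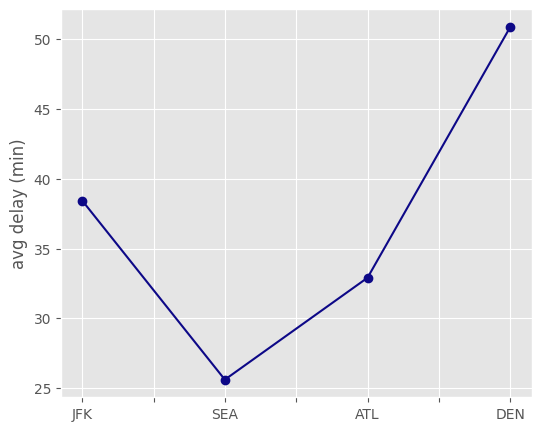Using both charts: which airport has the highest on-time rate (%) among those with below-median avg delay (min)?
Chart 2 median avg delay (min) ≈ 35; below-median airports: SEA, ATL. Among those, SEA has the highest on-time rate (%) (≈ 80).

SEA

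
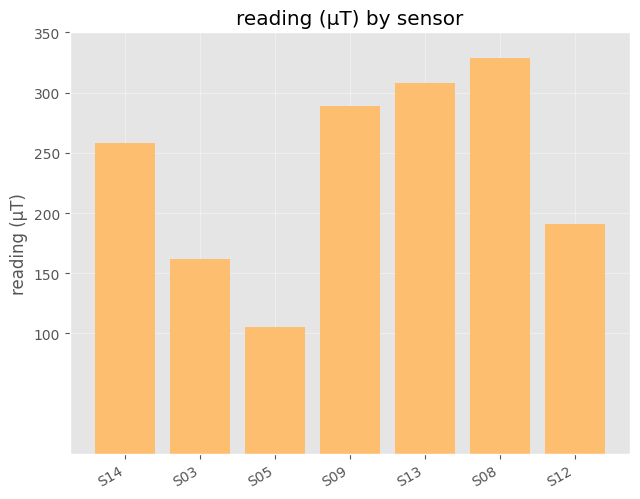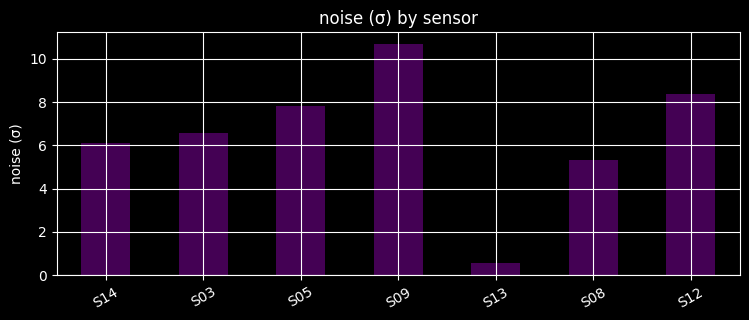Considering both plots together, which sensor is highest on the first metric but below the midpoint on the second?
Chart 2 median noise (σ) ≈ 7; below-median sensors: S14, S13, S08. Among those, S08 has the highest reading (µT) (≈ 350).

S08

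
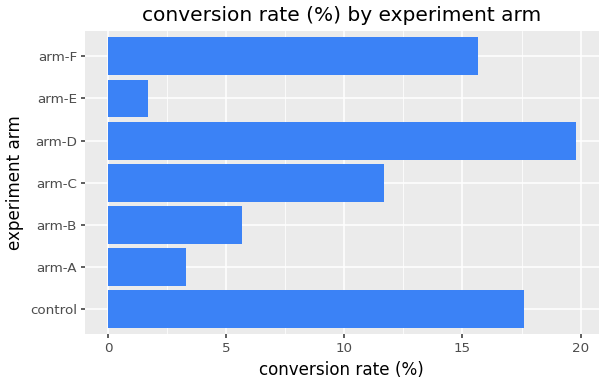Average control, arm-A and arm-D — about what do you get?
≈ 14

(18 + 4 + 20) / 3 ≈ 14.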